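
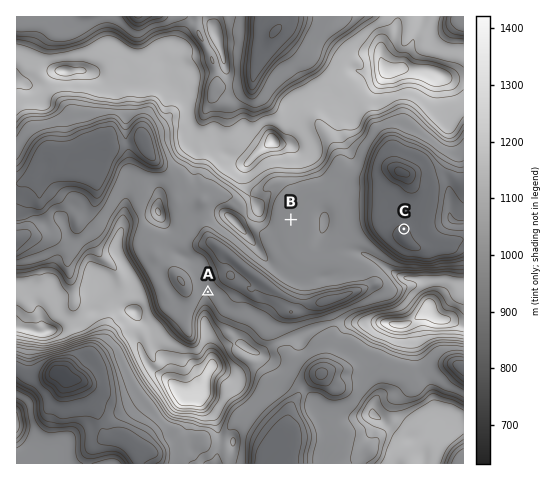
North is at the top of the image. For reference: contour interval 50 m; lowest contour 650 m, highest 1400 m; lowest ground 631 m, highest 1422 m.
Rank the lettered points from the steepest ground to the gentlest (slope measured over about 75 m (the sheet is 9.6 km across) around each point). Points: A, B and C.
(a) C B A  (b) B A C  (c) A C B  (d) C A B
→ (d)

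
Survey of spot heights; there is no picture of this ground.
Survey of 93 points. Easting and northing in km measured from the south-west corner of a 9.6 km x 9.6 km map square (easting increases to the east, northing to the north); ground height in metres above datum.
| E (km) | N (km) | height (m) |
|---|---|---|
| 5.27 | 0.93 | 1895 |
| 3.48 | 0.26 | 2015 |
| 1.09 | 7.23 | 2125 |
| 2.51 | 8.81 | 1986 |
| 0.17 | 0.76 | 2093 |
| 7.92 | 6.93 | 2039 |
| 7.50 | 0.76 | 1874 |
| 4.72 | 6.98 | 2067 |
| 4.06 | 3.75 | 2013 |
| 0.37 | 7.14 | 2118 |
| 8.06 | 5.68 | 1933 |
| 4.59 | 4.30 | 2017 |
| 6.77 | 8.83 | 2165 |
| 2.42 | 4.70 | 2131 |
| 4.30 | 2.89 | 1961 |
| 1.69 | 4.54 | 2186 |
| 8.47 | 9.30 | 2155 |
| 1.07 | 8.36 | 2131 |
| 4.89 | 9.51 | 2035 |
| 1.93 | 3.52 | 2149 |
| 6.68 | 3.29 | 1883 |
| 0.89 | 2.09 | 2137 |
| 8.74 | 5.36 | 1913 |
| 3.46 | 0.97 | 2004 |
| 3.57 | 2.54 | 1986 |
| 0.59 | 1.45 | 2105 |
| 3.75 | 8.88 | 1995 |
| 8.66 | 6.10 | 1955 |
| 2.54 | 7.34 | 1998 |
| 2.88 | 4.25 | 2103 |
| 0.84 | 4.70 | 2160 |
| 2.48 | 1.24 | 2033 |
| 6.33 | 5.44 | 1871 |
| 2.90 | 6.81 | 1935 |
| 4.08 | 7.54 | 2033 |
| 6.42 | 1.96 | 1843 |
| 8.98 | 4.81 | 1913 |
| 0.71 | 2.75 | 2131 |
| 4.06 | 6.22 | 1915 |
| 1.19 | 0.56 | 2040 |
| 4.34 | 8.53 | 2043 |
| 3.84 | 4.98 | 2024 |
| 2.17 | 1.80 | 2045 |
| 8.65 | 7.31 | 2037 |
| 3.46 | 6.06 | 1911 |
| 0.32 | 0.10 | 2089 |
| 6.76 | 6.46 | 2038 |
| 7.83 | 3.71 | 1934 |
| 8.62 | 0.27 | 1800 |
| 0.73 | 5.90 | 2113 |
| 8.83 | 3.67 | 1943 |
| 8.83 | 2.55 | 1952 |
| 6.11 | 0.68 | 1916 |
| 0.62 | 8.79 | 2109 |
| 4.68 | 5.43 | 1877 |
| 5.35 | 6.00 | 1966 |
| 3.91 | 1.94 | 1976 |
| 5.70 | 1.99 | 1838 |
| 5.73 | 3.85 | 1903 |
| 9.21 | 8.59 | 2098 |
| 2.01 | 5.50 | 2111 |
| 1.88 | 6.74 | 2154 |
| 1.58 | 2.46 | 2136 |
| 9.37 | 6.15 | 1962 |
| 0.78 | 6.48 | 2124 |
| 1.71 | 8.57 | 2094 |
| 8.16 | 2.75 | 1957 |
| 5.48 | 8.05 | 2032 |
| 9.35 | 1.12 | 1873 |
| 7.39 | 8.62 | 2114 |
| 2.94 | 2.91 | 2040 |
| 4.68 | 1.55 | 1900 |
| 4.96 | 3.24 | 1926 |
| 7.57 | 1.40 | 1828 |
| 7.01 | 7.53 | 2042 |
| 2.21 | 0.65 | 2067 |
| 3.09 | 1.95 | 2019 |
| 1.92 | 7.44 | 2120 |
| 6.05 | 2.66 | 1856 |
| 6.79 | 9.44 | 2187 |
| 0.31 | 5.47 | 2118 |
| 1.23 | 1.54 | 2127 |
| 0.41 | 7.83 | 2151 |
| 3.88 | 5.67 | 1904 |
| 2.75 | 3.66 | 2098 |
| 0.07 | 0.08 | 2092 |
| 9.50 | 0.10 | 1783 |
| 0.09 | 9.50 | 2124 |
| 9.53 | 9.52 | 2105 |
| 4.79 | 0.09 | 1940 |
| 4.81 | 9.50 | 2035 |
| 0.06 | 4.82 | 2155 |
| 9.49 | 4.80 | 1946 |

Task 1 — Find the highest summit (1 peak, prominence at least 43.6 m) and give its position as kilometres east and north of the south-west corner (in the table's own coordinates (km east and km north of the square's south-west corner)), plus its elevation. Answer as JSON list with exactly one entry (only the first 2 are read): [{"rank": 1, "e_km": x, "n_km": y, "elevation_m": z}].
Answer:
[{"rank": 1, "e_km": 1.64, "n_km": 4.71, "elevation_m": 2188}]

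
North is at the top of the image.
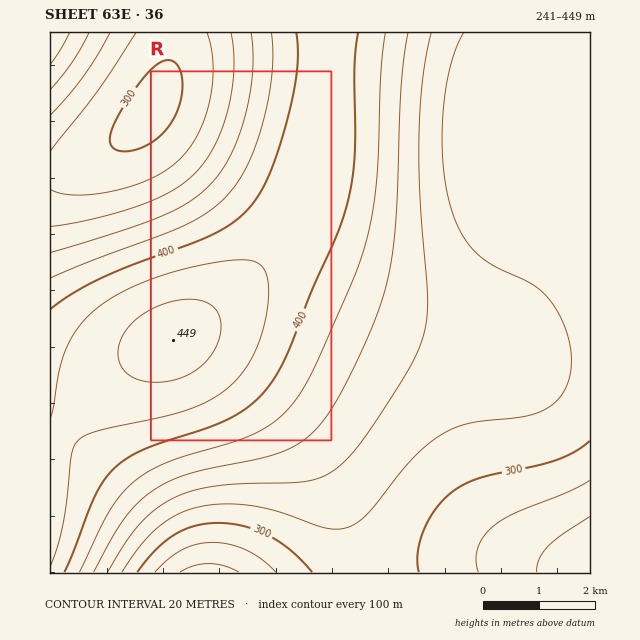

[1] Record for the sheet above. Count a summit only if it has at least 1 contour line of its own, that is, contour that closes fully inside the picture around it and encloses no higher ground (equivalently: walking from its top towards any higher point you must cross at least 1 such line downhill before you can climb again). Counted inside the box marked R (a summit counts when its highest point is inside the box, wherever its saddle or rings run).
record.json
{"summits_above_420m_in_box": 1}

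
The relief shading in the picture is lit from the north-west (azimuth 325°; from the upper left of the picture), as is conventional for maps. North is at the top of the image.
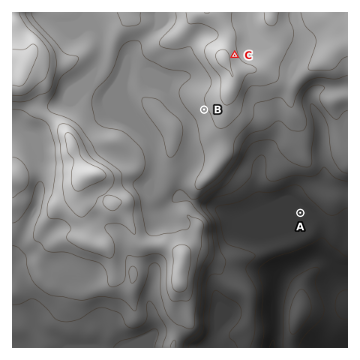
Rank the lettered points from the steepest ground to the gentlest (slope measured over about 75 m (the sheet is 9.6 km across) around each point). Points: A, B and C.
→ C B A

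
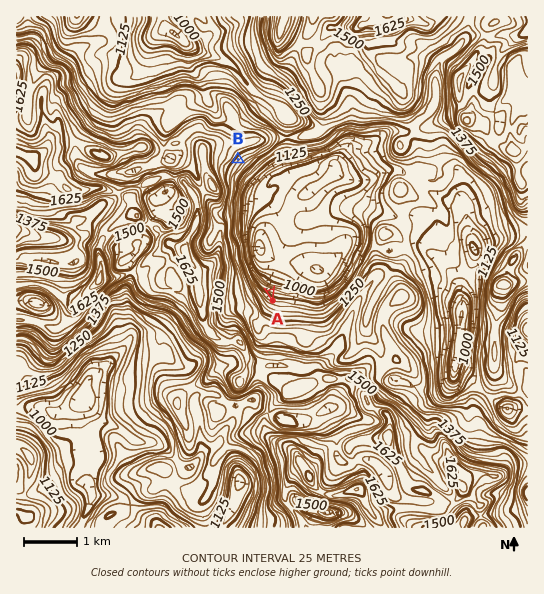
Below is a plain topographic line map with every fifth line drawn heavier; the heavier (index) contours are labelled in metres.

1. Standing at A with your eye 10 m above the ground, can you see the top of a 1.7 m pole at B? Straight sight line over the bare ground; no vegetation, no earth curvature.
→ yes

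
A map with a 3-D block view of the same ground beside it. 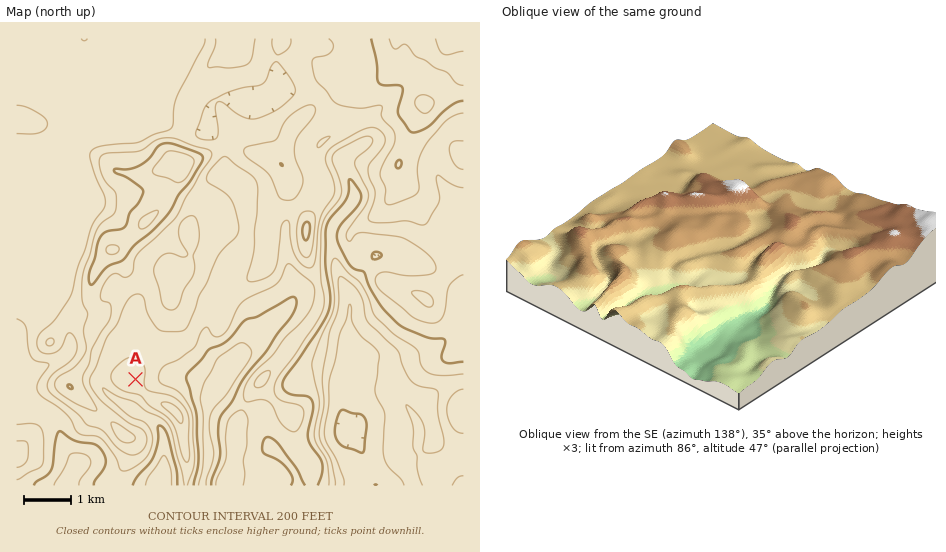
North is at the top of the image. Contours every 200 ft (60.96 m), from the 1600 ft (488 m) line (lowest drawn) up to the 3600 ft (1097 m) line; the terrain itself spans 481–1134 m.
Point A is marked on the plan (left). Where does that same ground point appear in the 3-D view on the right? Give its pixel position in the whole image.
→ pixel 618 251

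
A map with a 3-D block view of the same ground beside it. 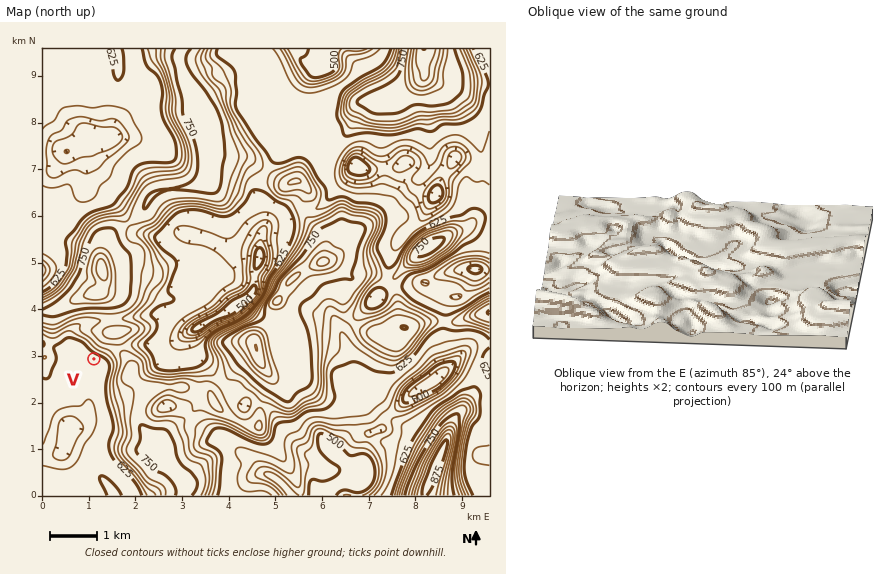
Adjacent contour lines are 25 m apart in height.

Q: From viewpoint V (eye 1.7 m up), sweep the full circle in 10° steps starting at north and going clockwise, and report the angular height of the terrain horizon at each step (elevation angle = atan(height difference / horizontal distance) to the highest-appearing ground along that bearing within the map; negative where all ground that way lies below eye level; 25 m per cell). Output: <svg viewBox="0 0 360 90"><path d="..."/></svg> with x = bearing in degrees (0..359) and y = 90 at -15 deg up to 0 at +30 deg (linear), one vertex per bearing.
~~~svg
<svg viewBox="0 0 360 90"><path d="M0 40l10-3 10-2 10 0 10 1 10 2 10 2 10 2 10 0 10 0 10-1 10 0 10 0 10 2 10 4 10 5 10 2 10 5 10 1 10 0 10 0 10 1 10-1 10 0 10-1 10-1 10-1 10-1 10 1 10 1 10-4 10-6 10-1 10-1 10-1 10-2"/></svg>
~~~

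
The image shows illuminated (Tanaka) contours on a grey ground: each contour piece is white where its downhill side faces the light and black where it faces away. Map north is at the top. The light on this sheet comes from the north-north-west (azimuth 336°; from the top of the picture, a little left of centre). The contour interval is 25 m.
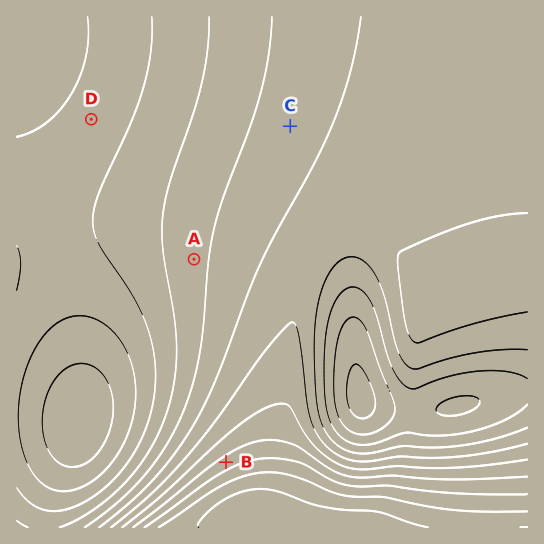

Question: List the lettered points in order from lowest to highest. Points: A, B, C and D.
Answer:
D A C B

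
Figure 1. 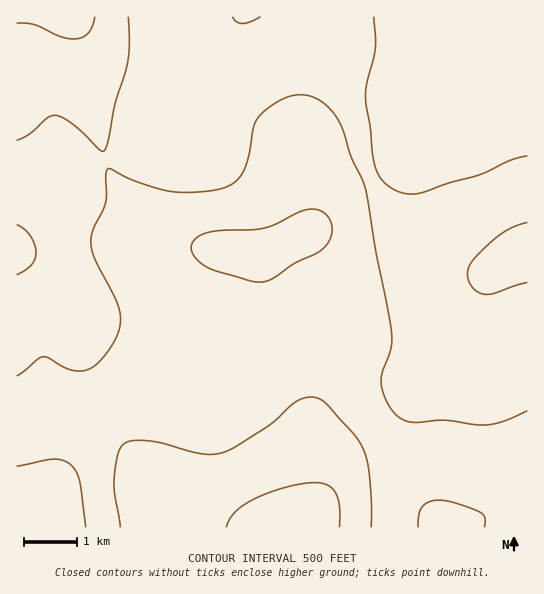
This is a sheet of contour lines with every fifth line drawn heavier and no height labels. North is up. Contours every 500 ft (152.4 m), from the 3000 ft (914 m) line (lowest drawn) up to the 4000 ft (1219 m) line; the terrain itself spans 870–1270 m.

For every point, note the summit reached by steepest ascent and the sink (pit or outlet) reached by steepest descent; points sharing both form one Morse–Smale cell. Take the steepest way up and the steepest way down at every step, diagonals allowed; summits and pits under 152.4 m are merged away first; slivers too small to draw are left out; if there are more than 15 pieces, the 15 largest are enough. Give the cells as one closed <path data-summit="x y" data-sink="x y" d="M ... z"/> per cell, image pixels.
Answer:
<path data-summit="35 498" data-sink="527 251" d="M527 16l-34 0-1 5-6 6-7 2-22 4-19 0-2 18-7 23-1 15 3 46-4 8-16 13-40 15-25 13-15 14-15 25-12 11 3 15 16 37 32 56 1 47 3 9 56 91 28 39 10 0 25-8 50-26z"/><path data-summit="35 498" data-sink="297 527" d="M303 233l-41 19-39-4-11 7-9 14-12 26-11 34-1 16-6 10-44 34-50 24-15 13-5 13-6 46-7 11-30 6 1 26 426-1-28-38-56-91-3-9 0-42-3-9-30-52-16-37z"/><path data-summit="35 498" data-sink="245 17" d="M431 16l-253 0-1 21 3 26-12 58-7 16-12 10-44 14 8 18 23 35 12 35 11 6 54-8 40 5 14-1 40-19 9-9 15-25 19-17 21-10 30-10 20-12 10-14-3-48 3-20 6-22 0-11z"/><path data-summit="35 498" data-sink="17 251" d="M105 160l-27 7-15 6-14 16-33 48 1 264 25-4 7-4 7-19 4-40 4-8 9-9 56-28 44-34 6-10 4-27 13-36 16-27 11-6-6-2-18 1-36 7-12-3-6-9-6-22-8-18-18-24z"/><path data-summit="71 17" data-sink="17 251" d="M73 16l-57 1 1 219 32-47 14-16 11-5 31-9-14-56-2-34-2-14z"/><path data-summit="71 17" data-sink="245 17" d="M177 16l-104 1 14 38 2 14 2 34 15 57 48-16 7-7 4-8 15-66z"/><path data-summit="35 498" data-sink="297 527" d="M527 495l-40 21-34 11 74 1z"/><path data-summit="35 498" data-sink="297 527" d="M491 16l-58 0-1 5 6 12 19 0 29-6 6-6z"/>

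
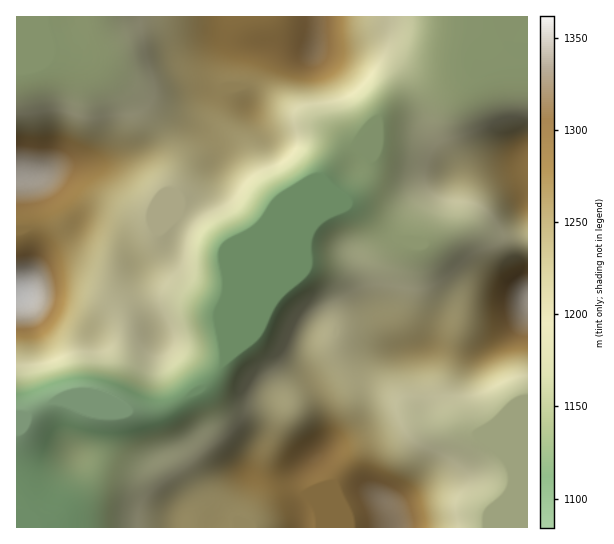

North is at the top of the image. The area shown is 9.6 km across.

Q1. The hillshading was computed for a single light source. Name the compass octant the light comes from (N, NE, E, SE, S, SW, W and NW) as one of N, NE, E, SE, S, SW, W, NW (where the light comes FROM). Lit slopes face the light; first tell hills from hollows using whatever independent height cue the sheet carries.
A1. SE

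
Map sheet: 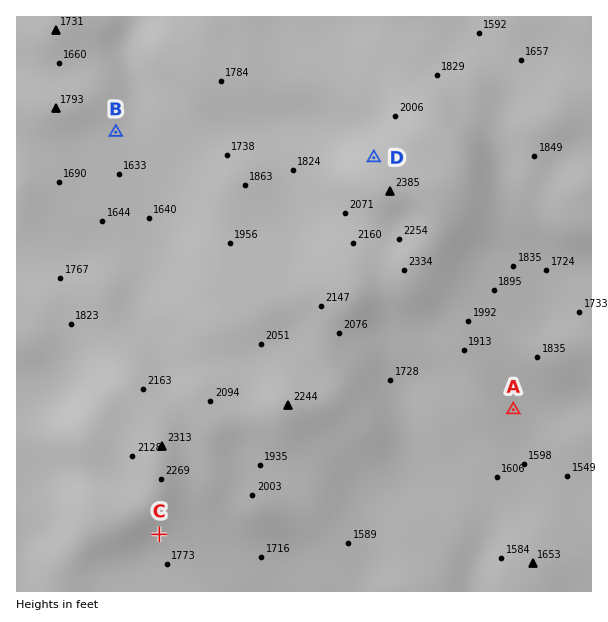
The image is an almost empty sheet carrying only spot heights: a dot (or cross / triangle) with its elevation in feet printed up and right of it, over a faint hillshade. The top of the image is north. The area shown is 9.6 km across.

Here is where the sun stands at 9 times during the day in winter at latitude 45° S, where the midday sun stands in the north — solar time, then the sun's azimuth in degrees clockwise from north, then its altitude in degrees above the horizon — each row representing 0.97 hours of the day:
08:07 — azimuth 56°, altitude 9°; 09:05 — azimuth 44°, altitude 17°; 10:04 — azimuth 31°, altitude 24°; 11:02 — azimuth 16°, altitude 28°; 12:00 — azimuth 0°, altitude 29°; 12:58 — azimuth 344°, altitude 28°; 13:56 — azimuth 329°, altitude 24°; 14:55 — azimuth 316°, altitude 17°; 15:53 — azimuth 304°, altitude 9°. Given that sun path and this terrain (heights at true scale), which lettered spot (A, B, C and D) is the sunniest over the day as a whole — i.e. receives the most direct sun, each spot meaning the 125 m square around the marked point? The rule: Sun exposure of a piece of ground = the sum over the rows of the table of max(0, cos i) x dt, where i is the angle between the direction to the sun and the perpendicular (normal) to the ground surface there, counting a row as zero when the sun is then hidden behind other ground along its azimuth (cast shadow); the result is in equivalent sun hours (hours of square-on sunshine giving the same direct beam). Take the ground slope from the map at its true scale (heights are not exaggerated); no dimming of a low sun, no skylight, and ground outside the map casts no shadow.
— D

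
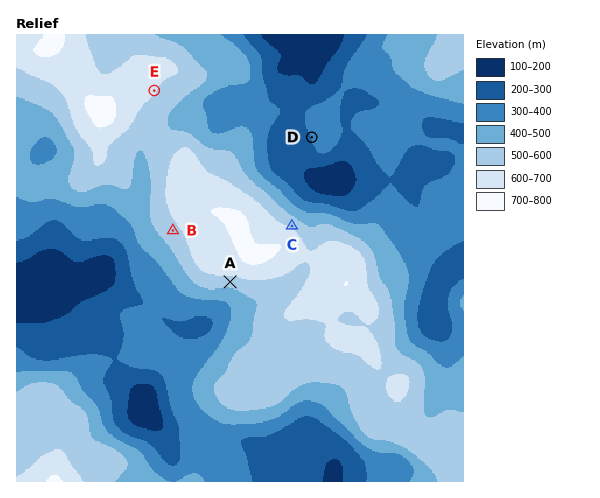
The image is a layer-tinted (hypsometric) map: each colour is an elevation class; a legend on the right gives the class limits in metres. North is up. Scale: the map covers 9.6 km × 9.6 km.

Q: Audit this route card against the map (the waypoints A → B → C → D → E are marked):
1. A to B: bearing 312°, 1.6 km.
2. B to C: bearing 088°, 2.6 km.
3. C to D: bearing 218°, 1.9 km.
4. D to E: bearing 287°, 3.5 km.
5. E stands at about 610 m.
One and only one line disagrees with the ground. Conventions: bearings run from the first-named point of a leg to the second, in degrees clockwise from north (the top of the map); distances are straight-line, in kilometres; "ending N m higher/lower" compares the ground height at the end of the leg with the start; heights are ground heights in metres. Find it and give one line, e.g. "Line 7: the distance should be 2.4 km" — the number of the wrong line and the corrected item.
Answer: Line 3: the bearing should be 013°.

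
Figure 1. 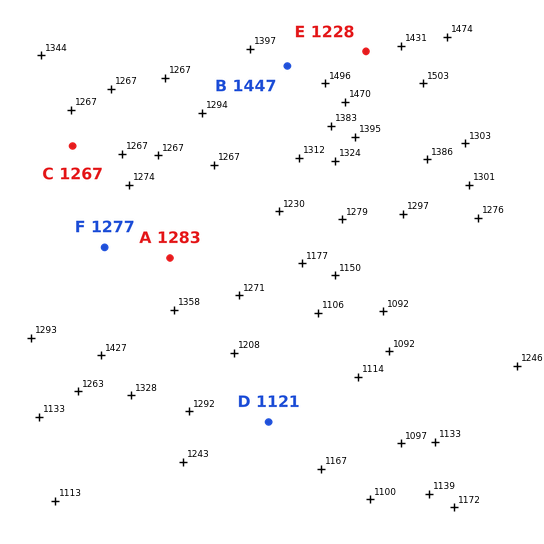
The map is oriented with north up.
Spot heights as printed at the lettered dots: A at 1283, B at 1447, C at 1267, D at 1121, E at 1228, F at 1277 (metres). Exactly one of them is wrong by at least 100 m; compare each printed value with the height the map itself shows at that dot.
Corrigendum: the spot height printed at E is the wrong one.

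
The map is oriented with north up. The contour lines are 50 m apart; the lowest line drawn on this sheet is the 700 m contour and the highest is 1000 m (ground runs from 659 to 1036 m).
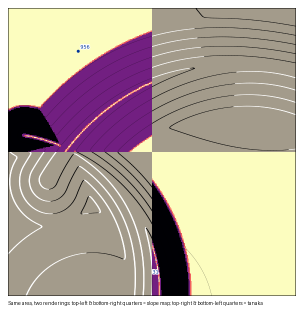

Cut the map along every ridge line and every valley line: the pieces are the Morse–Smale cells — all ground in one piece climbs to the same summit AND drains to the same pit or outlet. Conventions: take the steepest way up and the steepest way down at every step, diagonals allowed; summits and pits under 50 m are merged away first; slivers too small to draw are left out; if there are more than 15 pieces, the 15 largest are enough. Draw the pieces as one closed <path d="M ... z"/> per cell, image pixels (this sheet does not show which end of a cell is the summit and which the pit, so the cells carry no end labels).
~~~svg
<path d="M248 63l-51 4-31 9-20 8-24 14-19 14-34 35 35 25 17 17 16 22 11 22 7 21 5 25 0 17 136 0 0-226-22-5z"/><path d="M296 8l-288 0 0 127 20 1 16 3 11 4 11 7 26-28 21-17 27-17 26-12 35-10 35-3 33 1 27 6z"/><path d="M28 136l-20 0 0 160 151 0-1-28-8-31-13-26-16-22-25-23-26-18-4 2-11-7z"/>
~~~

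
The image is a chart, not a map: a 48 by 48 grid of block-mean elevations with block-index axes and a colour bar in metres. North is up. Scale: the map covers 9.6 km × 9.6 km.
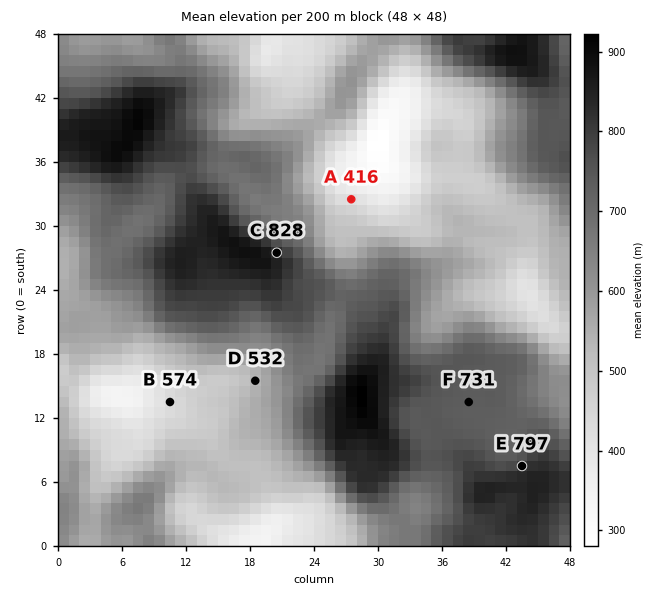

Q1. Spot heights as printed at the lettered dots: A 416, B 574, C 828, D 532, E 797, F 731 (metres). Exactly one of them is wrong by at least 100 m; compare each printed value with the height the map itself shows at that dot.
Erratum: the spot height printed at B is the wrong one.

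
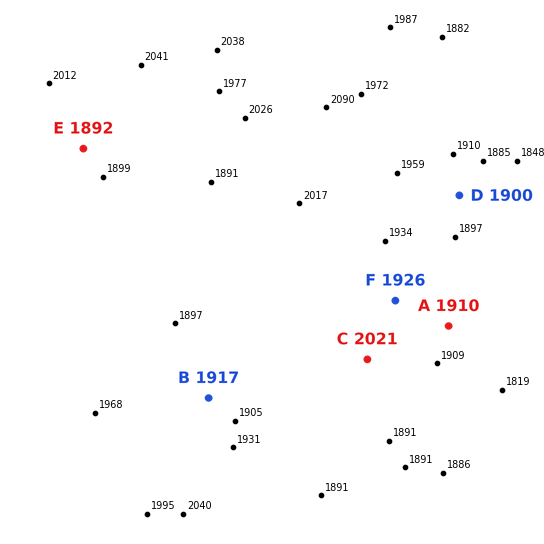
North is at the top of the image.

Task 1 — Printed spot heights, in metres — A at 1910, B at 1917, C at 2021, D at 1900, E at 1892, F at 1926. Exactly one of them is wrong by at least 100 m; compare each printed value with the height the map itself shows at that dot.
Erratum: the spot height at C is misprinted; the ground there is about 1896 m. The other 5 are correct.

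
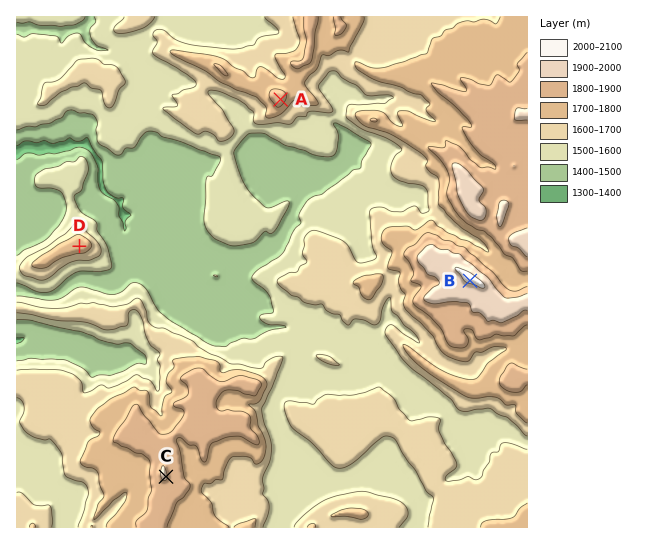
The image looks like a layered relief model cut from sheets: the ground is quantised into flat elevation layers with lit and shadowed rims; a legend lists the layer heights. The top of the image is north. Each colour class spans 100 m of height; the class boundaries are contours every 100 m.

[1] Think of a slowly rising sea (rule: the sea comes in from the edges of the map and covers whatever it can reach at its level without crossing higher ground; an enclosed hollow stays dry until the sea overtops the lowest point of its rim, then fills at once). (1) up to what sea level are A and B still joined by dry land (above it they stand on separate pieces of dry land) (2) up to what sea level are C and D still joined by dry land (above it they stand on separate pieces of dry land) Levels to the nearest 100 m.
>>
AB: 1700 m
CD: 1500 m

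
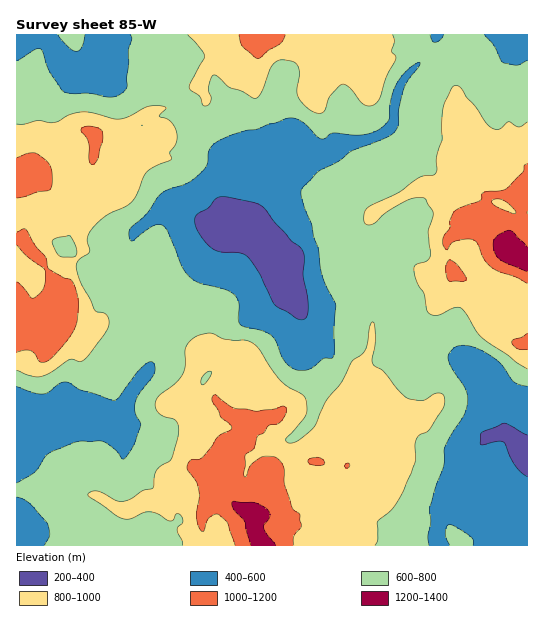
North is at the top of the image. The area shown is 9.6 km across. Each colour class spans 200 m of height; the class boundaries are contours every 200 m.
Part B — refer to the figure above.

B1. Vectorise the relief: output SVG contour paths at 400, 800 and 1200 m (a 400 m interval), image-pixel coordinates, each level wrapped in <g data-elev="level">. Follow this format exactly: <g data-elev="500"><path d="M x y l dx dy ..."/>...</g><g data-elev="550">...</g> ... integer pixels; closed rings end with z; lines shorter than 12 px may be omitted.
<g data-elev="400"><path d="M527 477l-6-5-6-6-12-24-6-1-15 4-2-2 0-8 2-3 21-9 6 2 18 10"/><path d="M298 319l-24-15-14-29-13-18-8-4-17-1-7-2-6-4-8-10-6-11 0-8 3-4 11-5 8-10 10-1 26 5 8 3 29 35 12 9 2 8-1 18 4 21 1 13-3 10z"/></g><g data-elev="800"><path d="M375 545l3-5 0-19 17-16 8-13 8-19 4-12 0-16 2-6 2-4 8-3 3-3 13-21 2-7-2-6-4-2-5 1-12 7-15-3-9-9-15-18-9-6-2-5 3-15 0-10-1-11-1-2-3 3-2 18-3 8-14 11-10 21-15 18-11 24-14 14-10 4-4 0-1-4 19-23 2-7-1-10-4-5-14-7-8-7-23-34-10-5-22-2-15-6-12 3-9 6-4 7 0 16-3 10-7 9-16 12-4 7 1 5 3 6 17 7 3 10-7 26-3 4-8 5-4 4-3 6-1 12-10 2-12 9-9 2-7-1-17-9-7 1-3 3 27 20 10 4 5 0 13-6 7-1 7 1 10 7 4 1 3-2 1-4 4-1 3 3 1 4-5 6-1 4 5 9 1 5"/><path d="M202 385l-1-4 2-5 4-4 4 0-2 7-4 5z"/><path d="M17 370l12 5 10 2 11-4 20-14 12 2 7-6 15-20 5-10-1-8-3-4-8-1-3-3-15-30-3-10 1-6 3-4 9-7-2-13 5-10 14-13 19-9 6-5 6-7 7-19 4-5 10-6 13-5 1-1-2-7 5-7 2-8-1-8-5-7-4-3-8-3 7-8-7-2-12 1-17 9-9 3-7 0-21-6-10-1-14 3-14 7-17-1-13 3-8 0"/><path d="M61 257l-5-5-4-11 6-4 12-1 6 11 0 8-3 2z"/><path d="M527 122l-8 5-10-5-10 7-6-1-7-5-25-35-4-3-3 1-3 3-8 19-1 31-5 17 0 13-1 4-3 2-14 2-21 16-29 14-4 5-1 7 2 5 5 1 4-2 12-11 19-11 11-3 8 1 8 14-5 19 2 24-4 5-11 4-1 4 3 13 7 13 4 17 3 3 6 0 16-7 8 0 5 6 10 17 6 6 45 32"/><path d="M188 35l8 8 8 12 0 4-15 28 2 4 8 5 4 10 5-1 3-4 0-4-3-9 5-13 4 1 13 12 11 3 14 7 3-1 4-6 10-26 5-4 6-1 11 2 4 5 1 8-2 17 3 8 10 10 9 3 6-2 5-15 12-12 4 1 4 3 15 17 6 1 6-3 4-7 6-20 9-17 0-3-5-5 3-10-1-6"/></g><g data-elev="1200"><path d="M276 545l-12-17 0-3 6-9-3-7-12-6-22-2-1 3 2 5 11 14 6 22"/><path d="M527 247l-13-14-4-3-11 5-6 8 1 9 5 7 28 13"/></g>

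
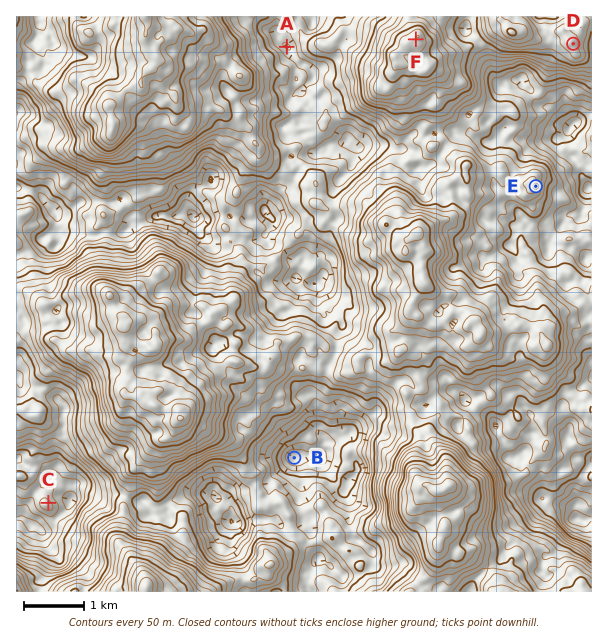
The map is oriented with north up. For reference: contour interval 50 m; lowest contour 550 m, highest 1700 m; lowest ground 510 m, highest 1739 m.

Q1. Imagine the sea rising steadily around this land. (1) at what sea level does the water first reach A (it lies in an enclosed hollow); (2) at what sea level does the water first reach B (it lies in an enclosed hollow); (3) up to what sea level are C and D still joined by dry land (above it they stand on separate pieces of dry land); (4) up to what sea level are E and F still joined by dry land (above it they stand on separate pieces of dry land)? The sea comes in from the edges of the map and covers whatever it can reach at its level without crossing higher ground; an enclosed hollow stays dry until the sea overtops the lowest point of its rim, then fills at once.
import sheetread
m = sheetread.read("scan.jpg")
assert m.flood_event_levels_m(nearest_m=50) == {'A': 950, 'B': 900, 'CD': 650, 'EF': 1100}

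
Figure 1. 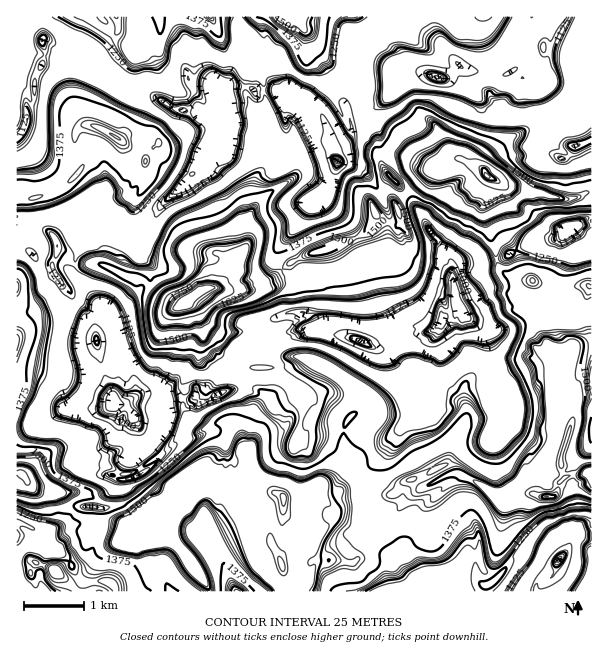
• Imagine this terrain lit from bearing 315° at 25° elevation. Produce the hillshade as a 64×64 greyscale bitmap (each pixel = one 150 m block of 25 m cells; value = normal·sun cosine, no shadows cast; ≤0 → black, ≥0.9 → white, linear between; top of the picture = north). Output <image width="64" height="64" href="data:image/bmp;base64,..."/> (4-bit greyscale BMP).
<image width="64" height="64" href="data:image/bmp;base64,Qk12CAAAAAAAAHYAAAAoAAAAQAAAAEAAAAABAAQAAAAAAAAIAAATCwAAEwsAABAAAAAAAAAAAAAAABEREQAiIiIAMzMzAERERABVVVUAZmZmAHd3dwCIiIgAmZmZAKqqqgC7u7sAzMzMAN3d3QDu7u4A////AHV1VYiHaJh3d2NFEAdTmHdANmUAA0Z3d3eIcwBneJ3plndld1RXh3d3dkM0NmZ2d1AFZlAAFGd3d4iFEBZom+yne5aIZEV3d3hnRFZ3d4ZnYwJFVkIAFEV3eGRBA2ep3bp6uXh2QyIkV4ZVeIeHh2ZlVFZWZlIBADd5cQQAQ4q8mZiad3hUIQA1dlZ4iId4Z2RWaHZ3d1QwBHqWADAkSL2Yh4eXe6ZmVEVWd4iId3d3dCRnd3d3d3UASadAAAVnrZh4mId62nd3dCR3iIh3d3d2IEZ3d3d3d0AWplIAAFeaZDNph3ndh3d1AHh4h3d2Z3dhFXd3d3d3dCSWMwAAAVhCESZ4mc7Zd3cwJ3iHd4ZndmUTd3dmZmd3ZoYxAAAAAQAAAkV6zf64d3EEd3d3hld2ZjRndmVWNGd4d1RAAAAAAAEQFUad7/yHdzR3d3iIV3dVRHeHZlVSJWZ4d3hyAAAhBIZodpvf/8h3d3d3eImJl1ZVd5qHdlQiV6uoiJpkVGU0eIiXeK7//Yd3d3d4qpvbdXd3irqZl2V3jOyIiYeZliNHmGVXid//6XeIh2eJq8yod3eIm8qqmHiZzqh4eM/LUhN3ZTSave/+uJqINXirzJh3d4qYm7qYiau92Yh2rcy3MmdmZGeszf/rnLgyVHrdp3d2etuImpdWne3smIRFmrqFd1N4eHrbvuus61JCN5y4d3RHvtuYhiR43+25hBFIqqiJdFiaiM2b2onLllIWi7l3dBOLzduHIFeN7biVACV3mpiIiIyonrrch4mXdjWLqHd2EFeazsdAN3rtyIgAA3VoqoiZiqeMyt/ZiHd4dovJd3dRN3eM6mM3eM3JiCAAYxV3NImZp4q5zv7Lhmd3ityHd1NHd3nMZWd4vLl3MBA1ADYwRlmoiYV53t24dnd4vKh3ZWd3eKuGd3mbqXdAUBZQBFAERYeJckQ4qamHd3Z4mIdnd3d4qnZ3eYqod0FiBXUDZTRmZVeENUNneId2VVaId4h3d3eJdnd3qZh3QGMEZiN3d3dERWUld3d3d3ZVaHeau6d4moiHd5eZmHZBVBNlNHd3h1EzNBBHd4d4iImHiYit7Kmc2Hd4upmHdkI0E2Q1iHeYYhIjIAR3eIrMqJqHmonMqavtmanNuod3QyQRYyR4iJqCABQgAEd3eKzLmIiJh4mZqr66zd7euZl0RCFTBGeJm6YAACAAFXd2VoqoZmd3d2StzMqt3s3by6iGMVQDZ3qbuTAAAAAWd3dBNmZTNFZ3YSvM2oiZuKqqqndCVgBXiavLcAAAAAAkV2IAEiIQAUZzBJnLp2aHd3d4dlRnQBZ3qt7IEAAAAAABEiIREjMgAEUAaHl6d3d3d3ZUVXZhAleJ7//GAAAAAAAAABERATMAAyBJiHqod3d3djJHdmUhJWi///6kEzASADQyMzMQAAAAMViXmadlZ3iIQzhnZjNFV4z//+p2QkZTV3d3d2ZEMAARWHeYmJZXiatVWHZ2REeaua3v65dQJndWZmd3d3d1AAE6mKqomYmrzHeJZauomIndmJvLmGADeoUzM1d3d3cQA0m5qry6qYrNh4p1fNuZiK25mbuZgQBIu5UgFGd3ZiADVph2SqmqqYl2eYVoqph3nd3azLvHACi83bgxI1ZUIBJVVnUBaHe8p3eJhnd3d3d87O3Mu8tRE67t3blBFUIRVERUZjAFUn3sh4iHd3d3d3ntrN7biWQiSt7tzcYlQgJUVCITUwAwBL1VV3d3d3dleM7am97ZRVVIve7ryWhBI1UTQgAAMAAABBAAJXd3dkAmre7bnOxzJUWM7tvKinADRFMzABABAAAARCAAFneYUQBc3d7bq6YAEFe+28qKhBFEVlUQAQESIiJ4h1AAR5iHAAK+3N7aqnAABI7tqohmQxR3dlMAOIeIh5mIhzACaHdgABney92qyyEAXP/LhmRkMDeHZlRIu7u6vMqIdSFHd2UABIztq6ibpjFL/+25l5dUNYl3VGirvN273qeHZWd4ZiAAaL7ZiHeHQzjeyquazJd3iYVUaIiaqpiduHd3dVeGUABXi+p3d3ZDVZvLmsvOyYiHZmQ2ZWq7yoy4Z3ZlRodTABd424d3dVR1ms643rzuuYh2Ujd2I4u8m7h1ZndWiGVBBXjMh3h0Rnd5reqd7ay5mrqUJndjEluruJeHeHeIZoY1d7yHaYZHeHiJ3qi+yIqpmrp2d3ZUGLu4mYiImYeJhnd3q5dXh2eHh4ee64q5iJqpmYd3d3Y2vLh4iJmImXVmZ3eql1WHd3aHd6zvyoeZq6iKqph3d0WsyHiIeJhkZRE2eKumVXd2Z2d0XO/bqqiM24i83Id3VpvsqXeId2VFQiV4qYU1dVVnZ3Mmvtu6qpq6mJm+2HdVmc2pmHd2dmZkNWeIUwBFNGd3dBV5qquYiJmHd3vJd1SKiZh3d1NEZlQRNWdmISIRNndzJXdkaJh3d3d3eZl3ZFqHd3d3UhEVVTI0Z3d2hjADZ3MEZ2VFZ3d3d3d5mHd2aYd3d3d1QgNmZVZ3d3h4dQFndQA0M2ZlVVd3eHq4d3V6l3d3iYd1AWd1I2d3ZndGIGd3QAIhNkMhFHd5i8h3dDiXdmZ6l3cgM1UgR3ZlRBMgV3d2REEVVDMAV3ib2nd2RXZWZnqnd1ATNDFHRURUESAlZ3d3YyRndkAGd4nch3dmdkRlaah3dBNUIVkzUjUxQAJGd3d1NHd3YQR3eM6n"/>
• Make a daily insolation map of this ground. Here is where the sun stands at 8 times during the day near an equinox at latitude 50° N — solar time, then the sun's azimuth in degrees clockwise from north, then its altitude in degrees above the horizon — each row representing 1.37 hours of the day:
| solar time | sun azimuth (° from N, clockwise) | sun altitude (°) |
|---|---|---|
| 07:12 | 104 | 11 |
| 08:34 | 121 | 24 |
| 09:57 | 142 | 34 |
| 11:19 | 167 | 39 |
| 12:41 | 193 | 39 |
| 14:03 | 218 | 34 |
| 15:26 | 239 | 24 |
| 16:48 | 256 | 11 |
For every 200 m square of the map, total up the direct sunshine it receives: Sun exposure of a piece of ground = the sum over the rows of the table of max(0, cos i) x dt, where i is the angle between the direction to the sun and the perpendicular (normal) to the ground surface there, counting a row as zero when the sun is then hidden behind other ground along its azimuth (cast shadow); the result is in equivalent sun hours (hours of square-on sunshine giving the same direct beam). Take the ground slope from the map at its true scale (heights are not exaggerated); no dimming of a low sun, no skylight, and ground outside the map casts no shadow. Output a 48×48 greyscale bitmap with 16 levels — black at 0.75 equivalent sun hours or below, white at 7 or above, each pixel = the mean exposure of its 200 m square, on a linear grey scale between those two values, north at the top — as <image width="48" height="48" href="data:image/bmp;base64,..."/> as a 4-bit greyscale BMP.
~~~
<image width="48" height="48" href="data:image/bmp;base64,Qk32BAAAAAAAAHYAAAAoAAAAMAAAADAAAAABAAQAAAAAAIAEAAATCwAAEwsAABAAAAAAAAAAAAAAABEREQAiIiIAMzMzAERERABVVVUAZmZmAHd3dwCIiIgAmZmZAKqqqgC7u7sAzMzMAN3d3QDu7u4A////AKvOuXaqqqrOm9zbqrqr3tu6qqqrvKqIWaq7au7aqqvZea26uqzLu+/bqqqYrLmHaJgxfLu8yqymebuqmqq6uqrf/rqd2sqEiYeZy6zt3utlisqqmqp5eqqrvNqavKqbiJmbupeaqqlYm7qpqqu5mqqqqsyau8uZh6q8qZiKqqqprLqquqrMmqqqqqy6zNzcqu/bp1QlqqrazKqquqqqmau7yqq87////v/u26UiSKqtyqqrqaqYmbzNzbq8qr7+7+yoV0IiI5qqqqqoaaqYmYnL3O7YeZU6vadREUQyATiqqqqWQCVXmZdnacoxFqqYqyRnV4lCMyJqiJpiMzV5mpmFaENndoqZYgBqmIVnU0MiMqqIQieqqlOJhWlAFliZkVEDiJVndkZFZ1V5qHaqqoUzeqpmY1eZqGaJhjVjR2eIqWSJqZmqqsl1JJqohnmpqqmTAkEUiYeFaaqEaIeaqruZhmqIl4iqmbqqmZZ5mZkxESVoiJhpqpeZmIZXl5mqqqus2qq9uZuZY2V4maqaqUeZmXV5mLuqqauquqzLusvNzbqJq87aYmiZqpeZqquqmaqpmJmqz9u9uqqqreyDNCSal5mZnLqqqrqpiJmazu/t2qmZqXQkIjMjAEmYiZuqq7qpmGibvu293KqZYgERJZhmVlMRZnaYmYqpqKmLrN78yqqqpSR6u6mYMlNWV3QRBIqZqJmKq9/uupmYi9u83cqalzF53KqZmKl5m5ipmK3t3v/tvN7tzN7Kmom7u6qqqrdpqby7hlSd7e3v7u7//szdqou7uqqqrJeKebvbdAAUaJeZqqqqrN7smHvZqsyqqYWHjO2nVDM0aal0mpqqqqqsqJqqqXeXViV5l3YgFnqIiaqHe+7bqqqqmJiZMkIRIZqahjNXd5mXZnqodUjey6q6ibusylZlmqq3iZmZl3RVQyOZITIUv+7YWq3rvbqSKKp4qZmZl1dBJplodRAmatuHe93uu9y6h9y6qqqcp1JHY0Z2UwA2immGnO7d7rzv/83uyqrNykIyNmSKh2VIhTR73b3u7N/93Kia3am6rLUkU0ZYy7hXhoqd7Ly7zJUiSGaZnN26q8uUJ2MxKKdjBced7eu6hCABJDJJmauquruYYnmKqYUjemWomqqEEzNCRIl6qqrLiqq4h2qqqleYmYiGOKhCNneZNFiKu7zJmZaqmGqqmEeZlVc0YhATapiKyZiKnMdImUaImGmqZWibp1h0ZREQAXiarIiKl1eXQUI2mYqpJIm6qWJpQRE1eImpqpmJqpgyVkvLiJmVaJvKmRI0I2UVhCSKqqeGhzJpm8y6maaHib27qmQQAQNTBFMoqpiFEmiaqqmams3OzduqqoiGIomYmZl5qqp6qqq+7rrO7rqrze66qpma3Zmqqpqrqquqqqrczcqru6qpq6upqty8yru6qquqqqhZqqy6qrqq3aqby8qpmr79qt/+qpl4qqvLvNyJqr3eyZnO3tqpqaqq3cu9yZl2qqu83LqKqqzMyYzdy6m92qqqzKq7ypmWig=="/>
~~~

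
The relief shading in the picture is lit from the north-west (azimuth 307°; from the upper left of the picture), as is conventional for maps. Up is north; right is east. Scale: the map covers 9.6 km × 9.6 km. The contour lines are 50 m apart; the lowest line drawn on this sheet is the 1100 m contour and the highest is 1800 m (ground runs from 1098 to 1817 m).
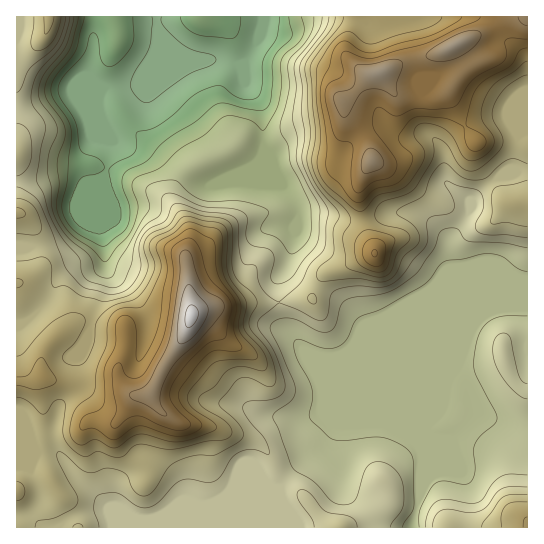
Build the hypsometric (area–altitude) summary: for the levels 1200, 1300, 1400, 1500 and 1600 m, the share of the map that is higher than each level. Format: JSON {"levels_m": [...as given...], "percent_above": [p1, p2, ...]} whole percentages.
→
{"levels_m": [1200, 1300, 1400, 1500, 1600], "percent_above": [89, 69, 47, 26, 14]}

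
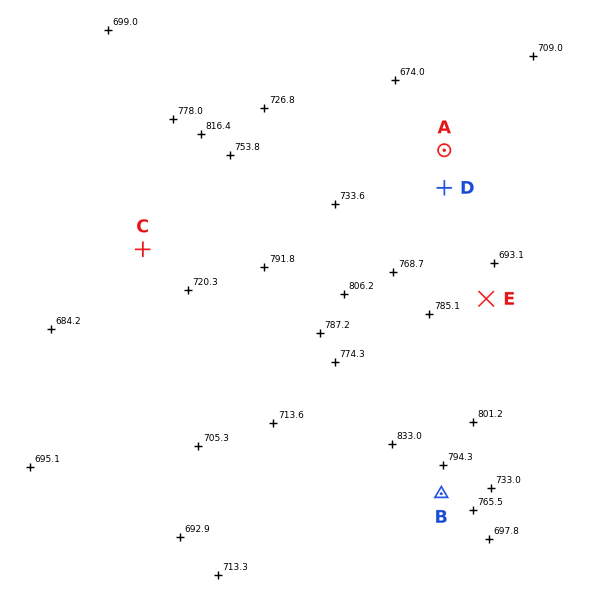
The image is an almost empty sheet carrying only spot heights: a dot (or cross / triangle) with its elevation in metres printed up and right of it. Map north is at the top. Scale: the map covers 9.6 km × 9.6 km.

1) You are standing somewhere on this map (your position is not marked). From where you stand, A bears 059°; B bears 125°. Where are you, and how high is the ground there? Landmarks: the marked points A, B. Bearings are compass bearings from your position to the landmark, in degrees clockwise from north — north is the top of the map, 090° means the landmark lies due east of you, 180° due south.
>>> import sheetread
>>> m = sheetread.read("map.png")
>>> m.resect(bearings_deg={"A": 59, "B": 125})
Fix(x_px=179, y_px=310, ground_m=700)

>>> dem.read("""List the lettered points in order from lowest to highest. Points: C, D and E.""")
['D', 'E', 'C']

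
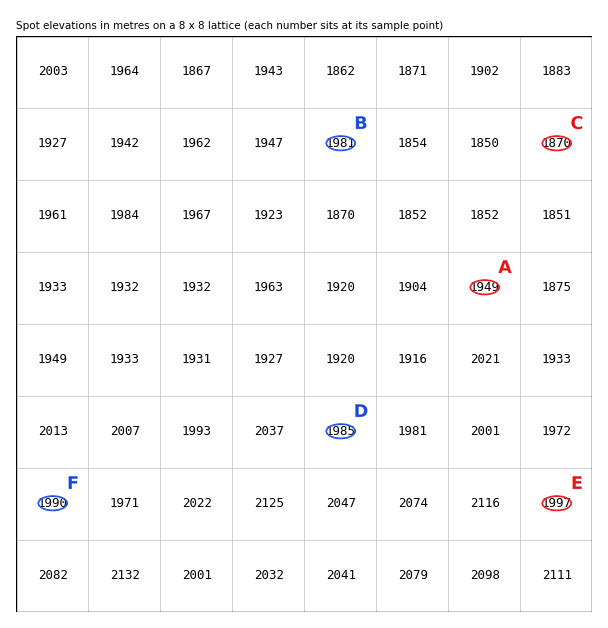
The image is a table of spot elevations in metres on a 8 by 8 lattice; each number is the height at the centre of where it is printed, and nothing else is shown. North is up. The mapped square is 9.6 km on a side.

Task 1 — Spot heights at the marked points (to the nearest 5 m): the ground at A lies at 1950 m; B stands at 1980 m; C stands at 1870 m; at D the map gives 1985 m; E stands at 1995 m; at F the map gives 1990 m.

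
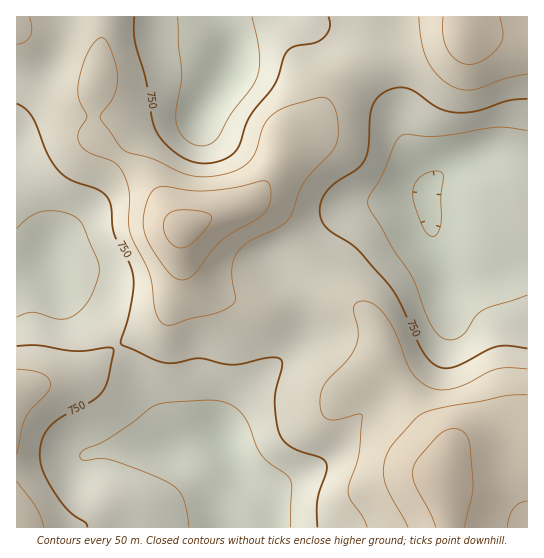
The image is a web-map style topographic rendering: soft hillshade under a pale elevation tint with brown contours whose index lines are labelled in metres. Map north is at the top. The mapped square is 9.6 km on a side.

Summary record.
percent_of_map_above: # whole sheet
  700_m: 78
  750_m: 55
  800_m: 25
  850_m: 10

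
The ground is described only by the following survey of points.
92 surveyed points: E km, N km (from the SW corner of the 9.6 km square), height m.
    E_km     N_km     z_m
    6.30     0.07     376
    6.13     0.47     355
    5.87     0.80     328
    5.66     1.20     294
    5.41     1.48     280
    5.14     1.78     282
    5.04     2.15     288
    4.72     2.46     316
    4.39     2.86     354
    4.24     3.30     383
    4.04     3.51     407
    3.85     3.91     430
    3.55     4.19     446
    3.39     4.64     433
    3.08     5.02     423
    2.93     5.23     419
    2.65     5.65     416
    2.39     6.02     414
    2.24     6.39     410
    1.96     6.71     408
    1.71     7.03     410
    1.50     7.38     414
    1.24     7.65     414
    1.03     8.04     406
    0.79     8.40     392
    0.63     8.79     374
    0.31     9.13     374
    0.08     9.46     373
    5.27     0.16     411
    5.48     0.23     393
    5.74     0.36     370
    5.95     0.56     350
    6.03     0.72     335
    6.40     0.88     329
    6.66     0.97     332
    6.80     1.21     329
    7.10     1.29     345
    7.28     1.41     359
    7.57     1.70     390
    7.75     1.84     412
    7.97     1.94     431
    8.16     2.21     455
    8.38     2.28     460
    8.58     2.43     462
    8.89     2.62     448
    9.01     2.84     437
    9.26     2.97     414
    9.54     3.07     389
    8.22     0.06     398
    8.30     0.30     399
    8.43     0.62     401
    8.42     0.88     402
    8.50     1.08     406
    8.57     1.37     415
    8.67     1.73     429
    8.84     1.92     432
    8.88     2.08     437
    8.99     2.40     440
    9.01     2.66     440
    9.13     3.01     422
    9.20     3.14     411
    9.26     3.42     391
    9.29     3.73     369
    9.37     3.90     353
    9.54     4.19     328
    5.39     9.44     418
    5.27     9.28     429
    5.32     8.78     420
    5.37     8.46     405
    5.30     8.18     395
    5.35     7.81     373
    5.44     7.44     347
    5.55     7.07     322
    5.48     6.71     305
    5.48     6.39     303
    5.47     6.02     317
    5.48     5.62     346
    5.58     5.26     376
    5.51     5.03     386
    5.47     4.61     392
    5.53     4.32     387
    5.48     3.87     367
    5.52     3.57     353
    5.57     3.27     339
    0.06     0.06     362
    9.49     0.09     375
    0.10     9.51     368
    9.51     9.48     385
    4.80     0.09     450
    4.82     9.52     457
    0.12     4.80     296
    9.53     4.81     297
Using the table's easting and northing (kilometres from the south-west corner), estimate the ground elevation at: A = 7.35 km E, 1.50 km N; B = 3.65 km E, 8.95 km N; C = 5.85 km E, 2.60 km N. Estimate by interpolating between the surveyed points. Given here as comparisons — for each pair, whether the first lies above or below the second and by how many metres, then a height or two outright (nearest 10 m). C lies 140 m below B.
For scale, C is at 310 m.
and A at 370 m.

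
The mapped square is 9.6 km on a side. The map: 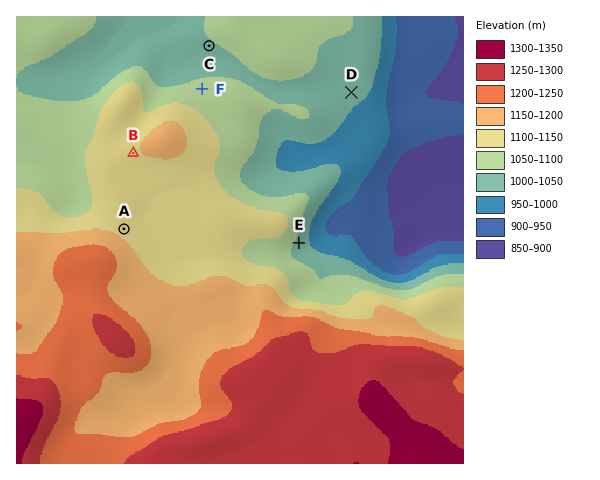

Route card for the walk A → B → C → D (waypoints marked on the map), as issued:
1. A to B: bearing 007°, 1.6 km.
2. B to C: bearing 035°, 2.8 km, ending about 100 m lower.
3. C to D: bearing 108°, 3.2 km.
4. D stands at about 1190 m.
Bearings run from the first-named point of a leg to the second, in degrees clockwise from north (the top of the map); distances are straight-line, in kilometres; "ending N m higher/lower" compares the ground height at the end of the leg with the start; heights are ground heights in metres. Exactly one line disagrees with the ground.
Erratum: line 4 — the height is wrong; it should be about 1010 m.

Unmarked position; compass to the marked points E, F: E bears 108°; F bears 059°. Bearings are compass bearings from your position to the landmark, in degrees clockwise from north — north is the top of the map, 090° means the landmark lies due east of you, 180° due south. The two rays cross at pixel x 70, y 168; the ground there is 1070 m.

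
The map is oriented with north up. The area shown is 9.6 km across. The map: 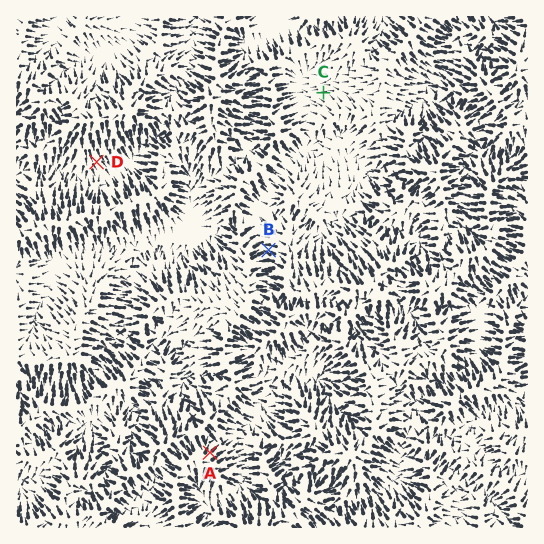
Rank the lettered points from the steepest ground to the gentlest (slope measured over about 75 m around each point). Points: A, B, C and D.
A B D C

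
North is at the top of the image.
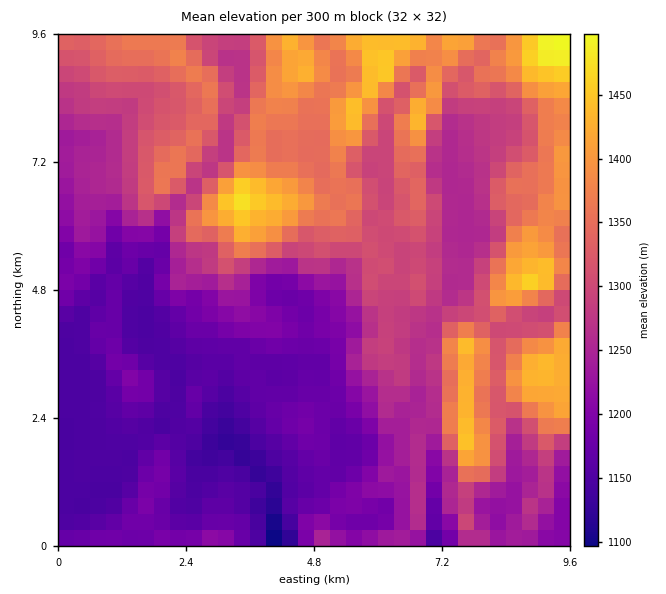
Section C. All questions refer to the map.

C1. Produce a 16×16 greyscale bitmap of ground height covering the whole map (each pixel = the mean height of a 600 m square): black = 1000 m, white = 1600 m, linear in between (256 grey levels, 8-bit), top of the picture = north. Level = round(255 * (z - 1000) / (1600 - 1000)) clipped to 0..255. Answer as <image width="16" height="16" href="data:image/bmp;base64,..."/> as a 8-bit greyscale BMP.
<image width="16" height="16" href="data:image/bmp;base64,Qk02BQAAAAAAADYEAAAoAAAAEAAAABAAAAABAAgAAAAAAAABAAATCwAAEwsAAAABAAAAAAAAAAAAAAEBAQACAgIAAwMDAAQEBAAFBQUABgYGAAcHBwAICAgACQkJAAoKCgALCwsADAwMAA0NDQAODg4ADw8PABAQEAAREREAEhISABMTEwAUFBQAFRUVABYWFgAXFxcAGBgYABkZGQAaGhoAGxsbABwcHAAdHR0AHh4eAB8fHwAgICAAISEhACIiIgAjIyMAJCQkACUlJQAmJiYAJycnACgoKAApKSkAKioqACsrKwAsLCwALS0tAC4uLgAvLy8AMDAwADExMQAyMjIAMzMzADQ0NAA1NTUANjY2ADc3NwA4ODgAOTk5ADo6OgA7OzsAPDw8AD09PQA+Pj4APz8/AEBAQABBQUEAQkJCAENDQwBEREQARUVFAEZGRgBHR0cASEhIAElJSQBKSkoAS0tLAExMTABNTU0ATk5OAE9PTwBQUFAAUVFRAFJSUgBTU1MAVFRUAFVVVQBWVlYAV1dXAFhYWABZWVkAWlpaAFtbWwBcXFwAXV1dAF5eXgBfX18AYGBgAGFhYQBiYmIAY2NjAGRkZABlZWUAZmZmAGdnZwBoaGgAaWlpAGpqagBra2sAbGxsAG1tbQBubm4Ab29vAHBwcABxcXEAcnJyAHNzcwB0dHQAdXV1AHZ2dgB3d3cAeHh4AHl5eQB6enoAe3t7AHx8fAB9fX0Afn5+AH9/fwCAgIAAgYGBAIKCggCDg4MAhISEAIWFhQCGhoYAh4eHAIiIiACJiYkAioqKAIuLiwCMjIwAjY2NAI6OjgCPj48AkJCQAJGRkQCSkpIAk5OTAJSUlACVlZUAlpaWAJeXlwCYmJgAmZmZAJqamgCbm5sAnJycAJ2dnQCenp4An5+fAKCgoAChoaEAoqKiAKOjowCkpKQApaWlAKampgCnp6cAqKioAKmpqQCqqqoAq6urAKysrACtra0Arq6uAK+vrwCwsLAAsbGxALKysgCzs7MAtLS0ALW1tQC2trYAt7e3ALi4uAC5ubkAurq6ALu7uwC8vLwAvb29AL6+vgC/v78AwMDAAMHBwQDCwsIAw8PDAMTExADFxcUAxsbGAMfHxwDIyMgAycnJAMrKygDLy8sAzMzMAM3NzQDOzs4Az8/PANDQ0ADR0dEA0tLSANPT0wDU1NQA1dXVANbW1gDX19cA2NjYANnZ2QDa2toA29vbANzc3ADd3d0A3t7eAN/f3wDg4OAA4eHhAOLi4gDj4+MA5OTkAOXl5QDm5uYA5+fnAOjo6ADp6ekA6urqAOvr6wDs7OwA7e3tAO7u7gDv7+8A8PDwAPHx8QDy8vIA8/PzAPT09AD19fUA9vb2APf39wD4+PgA+fn5APr6+gD7+/sA/Pz8AP39/QD+/v4A////AEVKTU1PTjVGXVNeVWVlZ1k/P0xHQUQ4RU5VWl5yZGdjPz9FSjw8OkVJTmJjiI5mbD9AQUI+OENNSk1la6mXdY8+QktART9ITEtabWypkJ2vP0dOQERFRkhMandyppStt0BLQEJJTVFOUWp6caKPjqBGSEBKUl5TTVZvenh3kJOEUkhEW212XWBoen9/bo65q1hTUWCDn52GiIWAfmx3qqBhYnZwmb+6qpmLhIZsepSiZm2Bln2orKCXh4WBbXyUomZsgJKLgZiVm4+Kim93hKFxdX2Ikn2cmqKtjKZ1eYOfe4WFjJh4maycr6CcipGluIqSmJyFdpexnbS5pqaYttA="/>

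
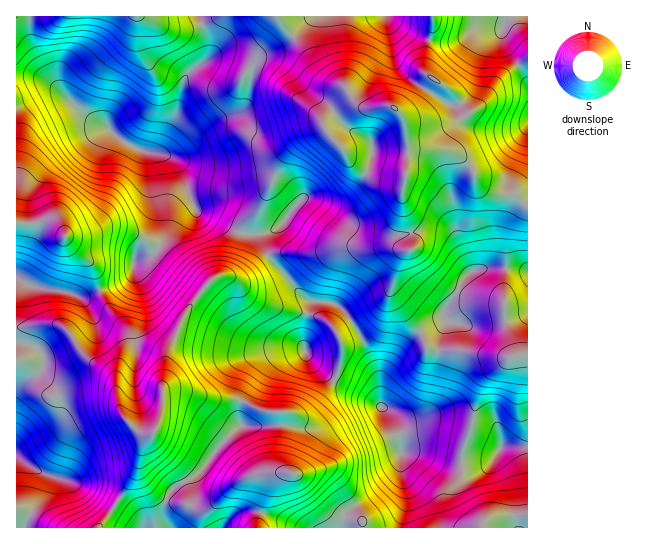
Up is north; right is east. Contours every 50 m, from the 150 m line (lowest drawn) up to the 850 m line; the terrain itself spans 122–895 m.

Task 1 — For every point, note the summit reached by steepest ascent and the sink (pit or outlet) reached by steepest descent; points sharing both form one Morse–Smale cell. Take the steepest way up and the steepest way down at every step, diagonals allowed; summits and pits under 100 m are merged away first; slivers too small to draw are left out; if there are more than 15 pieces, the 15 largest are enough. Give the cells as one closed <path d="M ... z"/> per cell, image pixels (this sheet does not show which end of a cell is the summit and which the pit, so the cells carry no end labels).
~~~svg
<path d="M277 16l-77 1 8 24 0 16-6 7-15 11-6 14-6 30-14 28-4 5-5 1 13 2 14 10 9 29 11 19 10 3 32 17 18 2 7-3-2 11 5 13 10-4 35 1 24-6 33 1 20-3 15 6-5 4-4 10-5 20 0 10 27 35 8 18 12 3 26 0 34 6 11 0 17-4 1-146-14-12-16 0-13-6-9-8-7-16-10-9-17-7-27 0-5-2-3-6-2-18 5 5 9 3 19 0 25-14 4-4-10-16-8-9-15-9-14 22-6 6-11 5-4 0-6-5-31 0-10-9-7-11-16-6-13-11-11-19z"/><path d="M159 153l-6 1 4 9 2 16 6 27 0 29-4 10-7 8-19 8-2 10-7 10-45 16-15-5-35-5-15-8 0 48 22-3 19 0 6 3 16 22 34 29 6 29 5 11 15 14 13 2-9 9-6 26-5 10-33 49 68 0-4-15 6-20 10-9 19-9 18-25 25-24-2-8 2-18-30-1-25-7-20 0-3 3 0-14 5-30 23-46 22-26 5-3 24 1 23-18 3-4-4-12 1-9-24-1-32-17-10-3-11-19-9-29-6-6z"/><path d="M57 92l-14 1-18 11-9 2 0 172 15 9 35 5 17 5 43-16 7-10 2-10 19-8 7-8 6-15 0-15-12-60-30-12-20-18-19-9-21-20z"/><path d="M391 245l-20 3-33-1-24 6-35-1-9 3-1 3 38 42 28 4 12 10 13 20 17 37 4 35 6 3 8 10 7 34 20 0 28 10 36 0 5-2 11-14 25 0 1-93-29 3-34-6-26 0-12-3-8-18-27-35 0-10 5-20 4-10 6-4z"/><path d="M57 324l-19 0-22 5 0 198 82 1 13-15 21-34 5-10 6-26 9-9-13-2-15-14-5-11-3-21-5-12-20-13-12-12-10-16-6-6z"/><path d="M199 16l-169 0-1 15 4 16 15 28 30 34 12 10 15 6 26 22 14 5 12 0 4-5 16-34 4-24 6-14 15-11 6-7 0-16z"/><path d="M527 16l-94 0 0 9-8 32 0 16 24 15 8 9 10 17-18 13-11 4-19 0-9-3-6-5 3 18 4 7 31 1 17 7 10 9 7 16 9 8 13 6 16 0 13 12z"/><path d="M229 276l-11 0-5 3-28 34-18 42-4 26 0 14 3-3 20 0 25 7 24 0 7 2 25-37 14-8 18-5 6 0 3 7 15 15 12 6 4-9 4-21-7-18-9-10-14-6-55-14-11-6-6-10z"/><path d="M243 401l-2 1-2 12 2 12-25 24-18 25-19 9-10 9-6 20 5 14 174 1 1-11-13-6-33-36-16-6-2-7 2-49-19-2z"/><path d="M335 380l-26 32-6 3-22-2-2 49 4 9 14 4 33 36 13 6 7-9 20-11 27-24 3-7 1-17-4-22-5-13-27-19z"/><path d="M527 447l-25 0-5 8-11 8-36 0-28-10-20 0-5 20-27 24-20 11-6 9 17 3 2 8 119 0 2-6 7-5 15-2 21 0z"/><path d="M431 16l-154 1 28 34 11 19 13 11 16 6 14 18 7 3 27-1 6 5 4 0 11-5 6-6 13-22-8-6 0-16 8-32z"/><path d="M269 256l-24 20-13 2 15 17 11 6 55 14 14 6 9 10 7 18-4 21-4 9 30 16 16 12-1-25-3-11-17-37-13-20-12-10-28-4z"/><path d="M305 351l-24 5-14 8-16 22-8 15 15 8 11 3 21 0 8 3 11-3 11-11 13-22-10-6-15-15z"/><path d="M29 16l-13 1 1 88 8-1 22-12 16 2-15-19-15-28-4-16z"/>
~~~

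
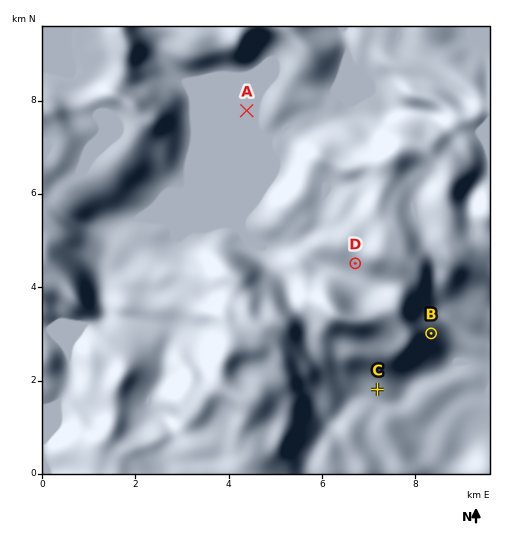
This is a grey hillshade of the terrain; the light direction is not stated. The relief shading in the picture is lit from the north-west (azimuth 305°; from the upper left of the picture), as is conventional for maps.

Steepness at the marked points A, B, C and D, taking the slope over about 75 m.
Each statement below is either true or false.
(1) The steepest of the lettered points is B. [true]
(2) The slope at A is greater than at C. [false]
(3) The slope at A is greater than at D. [false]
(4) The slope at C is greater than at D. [false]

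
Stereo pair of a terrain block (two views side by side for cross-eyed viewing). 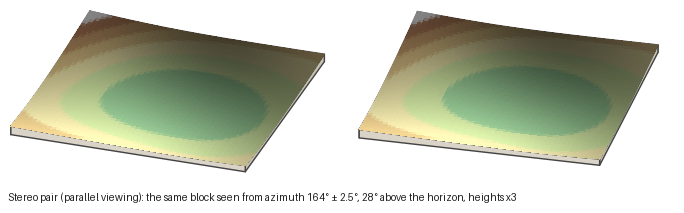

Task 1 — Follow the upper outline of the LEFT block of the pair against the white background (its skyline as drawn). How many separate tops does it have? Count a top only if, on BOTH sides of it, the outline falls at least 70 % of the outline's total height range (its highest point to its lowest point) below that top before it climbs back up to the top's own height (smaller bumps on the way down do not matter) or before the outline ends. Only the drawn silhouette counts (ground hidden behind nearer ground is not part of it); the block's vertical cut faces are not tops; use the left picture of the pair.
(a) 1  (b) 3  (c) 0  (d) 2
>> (c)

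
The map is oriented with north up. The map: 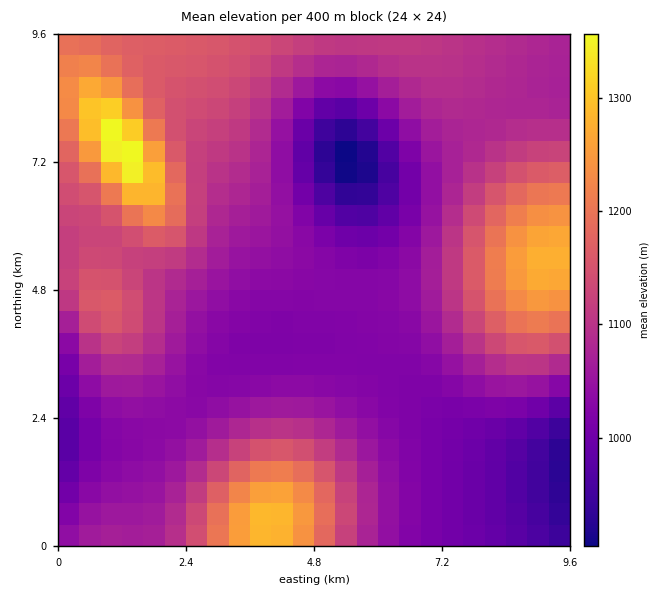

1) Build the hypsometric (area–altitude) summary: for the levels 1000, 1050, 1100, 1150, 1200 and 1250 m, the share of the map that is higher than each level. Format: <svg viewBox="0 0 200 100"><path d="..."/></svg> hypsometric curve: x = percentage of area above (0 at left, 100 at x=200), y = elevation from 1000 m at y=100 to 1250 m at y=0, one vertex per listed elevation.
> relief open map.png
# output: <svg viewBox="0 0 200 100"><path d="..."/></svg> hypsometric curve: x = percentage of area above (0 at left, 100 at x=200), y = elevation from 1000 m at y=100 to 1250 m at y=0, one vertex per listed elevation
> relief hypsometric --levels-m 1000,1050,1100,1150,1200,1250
<svg viewBox="0 0 200 100"><path d="M179 100l-61-20-46-20-32-20-18-20-11-20"/></svg>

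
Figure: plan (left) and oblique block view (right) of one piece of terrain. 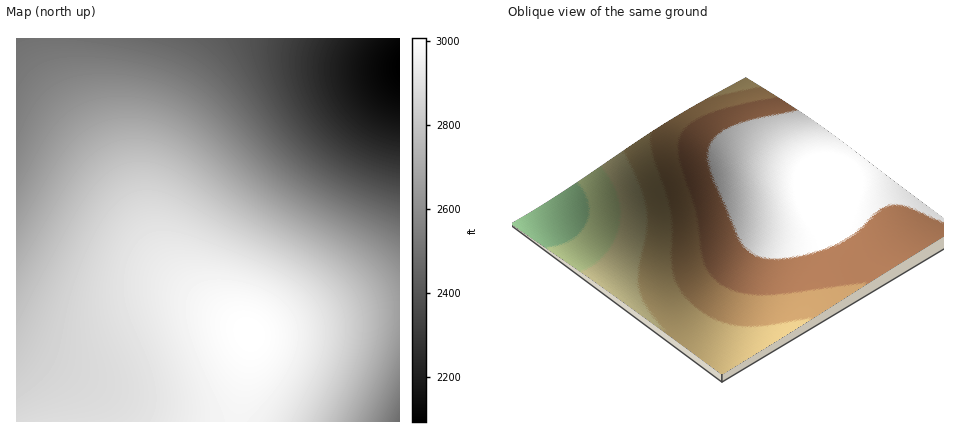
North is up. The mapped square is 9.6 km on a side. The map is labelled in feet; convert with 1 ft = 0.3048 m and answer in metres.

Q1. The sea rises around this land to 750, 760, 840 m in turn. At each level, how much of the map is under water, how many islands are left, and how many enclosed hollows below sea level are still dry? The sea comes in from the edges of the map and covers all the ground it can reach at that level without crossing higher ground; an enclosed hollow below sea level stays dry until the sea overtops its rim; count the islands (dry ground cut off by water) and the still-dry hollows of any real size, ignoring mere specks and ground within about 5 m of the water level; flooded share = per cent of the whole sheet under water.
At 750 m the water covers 15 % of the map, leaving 0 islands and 0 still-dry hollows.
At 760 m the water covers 18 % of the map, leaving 0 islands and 0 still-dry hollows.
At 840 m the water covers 48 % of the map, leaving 0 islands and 0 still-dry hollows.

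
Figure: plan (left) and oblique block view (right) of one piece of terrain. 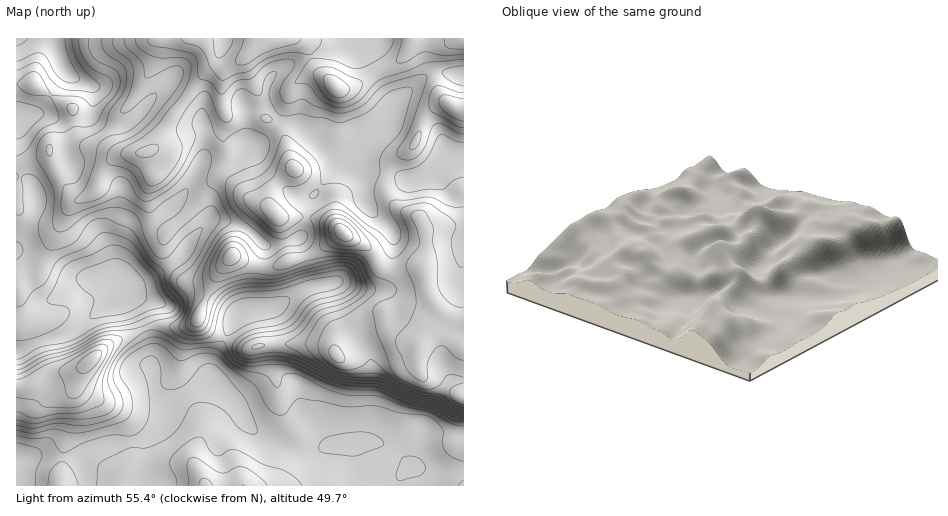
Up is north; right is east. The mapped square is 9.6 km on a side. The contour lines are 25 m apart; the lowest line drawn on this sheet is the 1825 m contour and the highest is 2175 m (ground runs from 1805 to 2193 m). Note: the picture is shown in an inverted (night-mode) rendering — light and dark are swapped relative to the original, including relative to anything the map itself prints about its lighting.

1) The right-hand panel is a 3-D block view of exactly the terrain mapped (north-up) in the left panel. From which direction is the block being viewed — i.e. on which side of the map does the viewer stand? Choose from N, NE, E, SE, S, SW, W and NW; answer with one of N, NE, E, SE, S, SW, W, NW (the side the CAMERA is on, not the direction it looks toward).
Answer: SW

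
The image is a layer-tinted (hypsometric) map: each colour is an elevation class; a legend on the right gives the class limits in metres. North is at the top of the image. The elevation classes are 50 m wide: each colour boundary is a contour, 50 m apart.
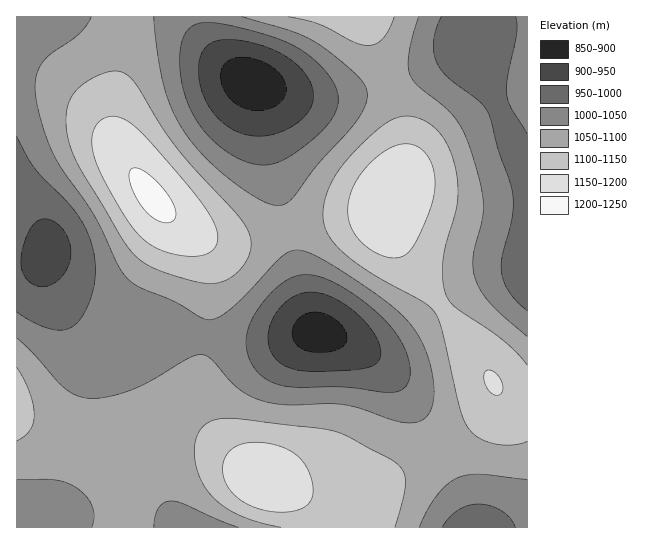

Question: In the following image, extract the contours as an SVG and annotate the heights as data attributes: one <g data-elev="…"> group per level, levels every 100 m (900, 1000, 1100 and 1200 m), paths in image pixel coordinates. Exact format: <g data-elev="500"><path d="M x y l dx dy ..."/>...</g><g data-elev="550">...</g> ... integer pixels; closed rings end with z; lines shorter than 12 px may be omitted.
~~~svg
<g data-elev="900"><path d="M310 352l-11-5-6-9-1-5 2-7 7-9 9-4 11 0 12 5 9 8 5 11-1 5-3 4-6 4-8 2z"/><path d="M251 110l-9-3-8-5-7-7-4-8-2-9 0-8 4-7 6-4 15-2 17 5 14 9 8 11 1 7 0 5-7 9-13 7z"/></g><g data-elev="1000"><path d="M442 527l7-9 9-8 9-4 11-2 12 2 11 4 9 8 5 9"/><path d="M377 391l-34-4-54 0-15-4-11-6-7-7-5-8-4-9-1-11 4-19 12-20 12-13 11-9 10-5 11-1 12 1 13 5 16 9 17 12 19 16 13 16 9 16 5 16-1 13-6 10-10 3z"/><path d="M527 311l-17-18-5-10-3-10 0-16 11-46 0-14-3-14-11-30-8-34-4-9-10-11-30-22-10-15-3-11 0-10 2-12 5-12"/><path d="M258 165l-20-7-20-13-17-18-11-20-9-26-1-27 4-19 5-6 6-4 12-3 18 2 36 9 25 9 15 8 14 11 13 13 7 12 3 11-1 10-5 12-10 12-19 16-18 12-14 5z"/><path d="M17 137l18 32 34 35 13 18 10 23 3 25-1 17-6 18-8 14-9 8-10 3-12-2-16-6-16-10"/><path d="M516 17l1 16-9 42-1 19 4 13 16 27"/></g><g data-elev="1100"><path d="M395 527l9-30 1-18-4-12-13-9-42-23-19-5-94-12-16 1-11 5-5 5-4 6-3 18 4 20 9 17 13 13 15 10 20 8 26 6"/><path d="M17 441l8-5 5-6 3-7 1-8-4-22-13-26"/><path d="M527 365l-10-12-14-13-49-34-8-12-3-16 0-19 3-16 10-33 2-19-3-26-9-23-12-15-15-9-14-2-15 5-13 9-19 18-14 15-10 15-7 15-4 14 0 12 3 12 11 15 18 16 24 16 44 24 12 11 7 18 19 80 4 12 6 9 11 8 15 4 16 1 14-4"/><path d="M205 283l12 0 9-3 9-6 8-8 6-11 2-9-1-9-4-10-12-16-39-41-19-23-16-22-22-38-8-10-8-5-8-1-11 2-12 6-10 7-7 7-5 9-3 11 0 13 2 13 5 15 7 15 43 72 14 16 10 8 14 6 28 9z"/><path d="M288 17l30 7 36 18 13 3 8-1 7-5 7-9 5-13"/></g><g data-elev="1200"><path d="M161 222l9 0 5-4 0-8-3-9-10-14-12-12-11-6-7 0-3 4 0 6 8 20 12 15z"/></g>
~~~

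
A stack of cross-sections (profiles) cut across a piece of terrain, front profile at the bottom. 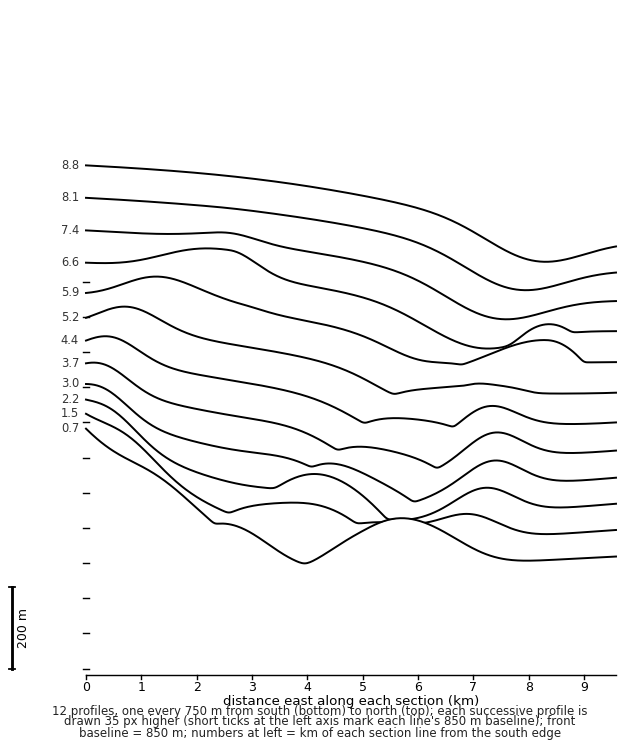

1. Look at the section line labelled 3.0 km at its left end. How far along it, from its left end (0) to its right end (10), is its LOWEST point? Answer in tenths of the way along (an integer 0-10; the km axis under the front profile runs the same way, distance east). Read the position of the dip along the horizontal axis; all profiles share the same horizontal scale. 6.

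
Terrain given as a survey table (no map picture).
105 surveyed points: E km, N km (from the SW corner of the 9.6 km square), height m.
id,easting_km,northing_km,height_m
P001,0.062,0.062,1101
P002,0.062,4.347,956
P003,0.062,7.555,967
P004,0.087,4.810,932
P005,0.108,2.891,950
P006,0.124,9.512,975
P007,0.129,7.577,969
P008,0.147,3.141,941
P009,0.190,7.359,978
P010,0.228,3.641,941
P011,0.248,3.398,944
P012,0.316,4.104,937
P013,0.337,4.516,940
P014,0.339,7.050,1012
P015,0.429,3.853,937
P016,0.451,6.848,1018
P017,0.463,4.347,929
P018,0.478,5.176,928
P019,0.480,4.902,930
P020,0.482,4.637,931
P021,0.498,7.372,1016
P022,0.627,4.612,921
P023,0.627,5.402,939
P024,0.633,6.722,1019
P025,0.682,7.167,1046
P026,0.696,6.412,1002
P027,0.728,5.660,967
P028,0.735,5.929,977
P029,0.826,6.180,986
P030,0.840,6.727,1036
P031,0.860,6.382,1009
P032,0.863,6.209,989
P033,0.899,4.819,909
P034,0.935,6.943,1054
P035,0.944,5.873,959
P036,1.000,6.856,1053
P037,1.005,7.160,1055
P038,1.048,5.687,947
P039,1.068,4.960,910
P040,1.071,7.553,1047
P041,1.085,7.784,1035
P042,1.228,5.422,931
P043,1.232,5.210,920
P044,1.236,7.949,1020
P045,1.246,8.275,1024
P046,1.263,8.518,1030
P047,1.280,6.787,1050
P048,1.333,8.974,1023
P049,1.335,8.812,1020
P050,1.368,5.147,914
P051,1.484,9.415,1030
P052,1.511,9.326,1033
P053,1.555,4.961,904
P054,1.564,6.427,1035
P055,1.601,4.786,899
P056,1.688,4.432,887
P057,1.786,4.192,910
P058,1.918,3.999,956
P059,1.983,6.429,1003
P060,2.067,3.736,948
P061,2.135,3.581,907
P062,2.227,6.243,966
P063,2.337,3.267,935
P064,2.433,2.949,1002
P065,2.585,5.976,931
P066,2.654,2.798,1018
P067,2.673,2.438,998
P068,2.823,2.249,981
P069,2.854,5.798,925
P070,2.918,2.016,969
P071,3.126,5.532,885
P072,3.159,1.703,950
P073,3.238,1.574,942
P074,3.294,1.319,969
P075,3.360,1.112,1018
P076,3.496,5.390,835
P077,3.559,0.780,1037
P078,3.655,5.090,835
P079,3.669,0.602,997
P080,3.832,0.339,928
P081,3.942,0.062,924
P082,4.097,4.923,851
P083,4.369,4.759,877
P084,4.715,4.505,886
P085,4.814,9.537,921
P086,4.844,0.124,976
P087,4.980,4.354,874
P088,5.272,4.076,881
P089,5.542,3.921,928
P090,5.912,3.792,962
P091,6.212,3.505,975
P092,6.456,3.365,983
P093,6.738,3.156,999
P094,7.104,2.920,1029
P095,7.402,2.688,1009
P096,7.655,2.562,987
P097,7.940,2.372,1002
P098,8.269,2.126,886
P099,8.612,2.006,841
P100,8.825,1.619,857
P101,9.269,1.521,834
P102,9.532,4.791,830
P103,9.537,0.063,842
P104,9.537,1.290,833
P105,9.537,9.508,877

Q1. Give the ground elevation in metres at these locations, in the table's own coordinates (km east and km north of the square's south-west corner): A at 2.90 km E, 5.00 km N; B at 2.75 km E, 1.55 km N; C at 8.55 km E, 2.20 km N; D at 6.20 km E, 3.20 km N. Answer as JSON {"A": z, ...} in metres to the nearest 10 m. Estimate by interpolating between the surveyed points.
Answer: {"A": 860, "B": 920, "C": 840, "D": 990}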